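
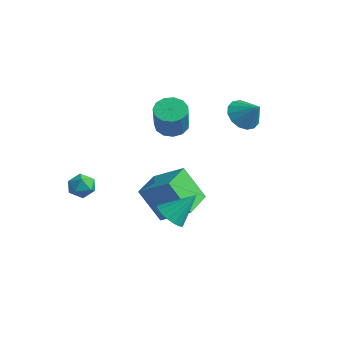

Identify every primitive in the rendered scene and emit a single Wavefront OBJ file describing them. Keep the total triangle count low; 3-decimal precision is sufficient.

v -2.95 -2.844 -2.585
v -2.571 -3.375 -2.181
v -4.029 -3.365 -2.259
v -3.65 -3.896 -1.855
v -3.658 -3.167 -1.617
v -2.99 -2.845 -1.819
v -3.61 -3.895 -2.621
v -2.942 -3.573 -2.823
v -2.979 -4.025 -2.204
v -3.009 -3.575 -1.583
v -3.591 -3.165 -2.857
v -3.621 -2.715 -2.236
v 2.789 -3.112 -1.586
v 3.226 -2.7 -2.159
v 3.391 -2.068 -0.374
v 2.904 -2.519 -2.155
v 2.559 -2.455 -2.038
v 2.26 -2.521 -1.832
v 2.066 -2.705 -1.578
v 2.014 -2.969 -1.325
v 2.116 -3.262 -1.123
v 2.351 -3.524 -1.014
v 2.673 -3.706 -1.018
v 3.018 -3.769 -1.134
v 3.317 -3.703 -1.34
v 3.512 -3.519 -1.595
v 3.563 -3.255 -1.848
v 3.461 -2.963 -2.049
v -1.632 0.816 1.153
v -1.049 0.411 0.703
v -0.345 -0.26 2.218
v -0.928 0.144 2.667
v -0.867 0.836 0.806
v -0.163 0.165 2.321
v -0.928 1.254 1.02
v -0.224 0.583 2.535
v -1.212 1.533 1.275
v -0.509 0.862 2.79
v -1.63 1.584 1.492
v -0.926 0.913 3.007
v -2.048 1.391 1.601
v -1.345 0.72 3.116
v -2.334 1.016 1.567
v -1.631 0.344 3.082
v -2.397 0.576 1.402
v -1.694 -0.095 2.917
v -2.217 0.213 1.158
v -1.514 -0.458 2.673
v -1.851 0.041 0.912
v -1.148 -0.63 2.426
v -1.416 0.115 0.742
v -0.712 -0.556 2.257
v -1.042 -0.411 -4.751
v -1.986 -0.991 -2.954
v -1.803 1.205 -4.629
v -2.746 0.625 -2.832
v 0.446 0.215 -3.768
v -0.497 -0.365 -1.971
v -0.314 1.831 -3.646
v -1.258 1.251 -1.849
v 1.151 2.849 2.203
v 1.585 3.443 1.618
v 2.109 2.991 3.057
v 1.299 3.724 1.893
v 0.973 3.771 2.251
v 0.694 3.57 2.597
v 0.539 3.177 2.837
v 0.547 2.695 2.907
v 0.718 2.255 2.789
v 1.004 1.974 2.514
v 1.33 1.928 2.155
v 1.608 2.128 1.81
v 1.764 2.522 1.57
v 1.756 3.003 1.5
f 1 12 6
f 1 6 2
f 1 2 8
f 1 8 11
f 1 11 12
f 2 6 10
f 6 12 5
f 12 11 3
f 11 8 7
f 8 2 9
f 4 10 5
f 4 5 3
f 4 3 7
f 4 7 9
f 4 9 10
f 5 10 6
f 3 5 12
f 7 3 11
f 9 7 8
f 10 9 2
f 14 13 16
f 14 16 15
f 16 13 17
f 16 17 15
f 17 13 18
f 17 18 15
f 18 13 19
f 18 19 15
f 19 13 20
f 19 20 15
f 20 13 21
f 20 21 15
f 21 13 22
f 21 22 15
f 22 13 23
f 22 23 15
f 23 13 24
f 23 24 15
f 24 13 25
f 24 25 15
f 25 13 26
f 25 26 15
f 26 13 27
f 26 27 15
f 27 13 28
f 27 28 15
f 28 13 14
f 28 14 15
f 30 29 33
f 30 33 31
f 31 33 34
f 31 34 32
f 33 29 35
f 33 35 34
f 34 35 36
f 34 36 32
f 35 29 37
f 35 37 36
f 36 37 38
f 36 38 32
f 37 29 39
f 37 39 38
f 38 39 40
f 38 40 32
f 39 29 41
f 39 41 40
f 40 41 42
f 40 42 32
f 41 29 43
f 41 43 42
f 42 43 44
f 42 44 32
f 43 29 45
f 43 45 44
f 44 45 46
f 44 46 32
f 45 29 47
f 45 47 46
f 46 47 48
f 46 48 32
f 47 29 49
f 47 49 48
f 48 49 50
f 48 50 32
f 49 29 51
f 49 51 50
f 50 51 52
f 50 52 32
f 51 29 30
f 51 30 52
f 52 30 31
f 52 31 32
f 54 56 53
f 57 54 53
f 53 56 55
f 55 57 53
f 54 60 56
f 58 54 57
f 58 60 54
f 56 60 55
f 59 57 55
f 55 60 59
f 59 58 57
f 60 58 59
f 62 61 64
f 62 64 63
f 64 61 65
f 64 65 63
f 65 61 66
f 65 66 63
f 66 61 67
f 66 67 63
f 67 61 68
f 67 68 63
f 68 61 69
f 68 69 63
f 69 61 70
f 69 70 63
f 70 61 71
f 70 71 63
f 71 61 72
f 71 72 63
f 72 61 73
f 72 73 63
f 73 61 74
f 73 74 63
f 74 61 62
f 74 62 63



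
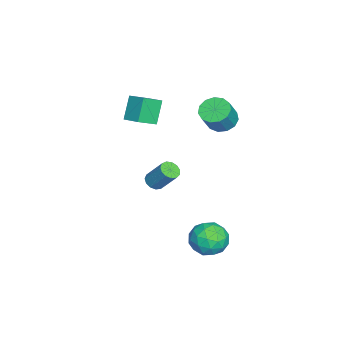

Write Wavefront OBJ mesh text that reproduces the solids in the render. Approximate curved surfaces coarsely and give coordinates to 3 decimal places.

v 2.002 -0.479 -0.607
v 2.628 -0.612 -0.715
v 3.085 0.386 0.698
v 2.458 0.519 0.807
v 2.553 -0.309 -0.906
v 3.01 0.69 0.508
v 2.302 -0.059 -1.001
v 2.759 0.94 0.413
v 1.956 0.057 -0.971
v 2.413 1.056 0.442
v 1.625 0.003 -0.826
v 2.081 1.002 0.588
v 1.413 -0.205 -0.611
v 1.869 0.794 0.803
v 1.388 -0.499 -0.394
v 1.844 0.5 1.019
v 1.558 -0.787 -0.246
v 2.014 0.211 1.168
v 1.868 -0.978 -0.211
v 2.325 0.021 1.202
v 2.222 -1.01 -0.303
v 2.679 -0.011 1.111
v 2.505 -0.874 -0.491
v 2.962 0.125 0.923
v 3.447 4.052 -3.587
v 4.59 3.606 -3.4
v 2.89 2.294 -4.38
v 4.033 1.848 -4.193
v 3.293 2.083 -3.225
v 3.637 3.17 -2.735
v 3.843 2.73 -5.045
v 4.187 3.817 -4.555
v 4.834 2.789 -4.301
v 4.495 2.389 -3.177
v 2.985 3.511 -4.603
v 2.646 3.111 -3.479
v 4.067 3.984 -3.424
v 3.413 1.916 -4.356
v 2.978 2.055 -3.787
v 3.65 1.793 -3.678
v 3.507 3.727 -3.033
v 4.179 3.465 -2.923
v 3.417 2.57 -2.821
v 3.301 2.435 -4.857
v 3.973 2.173 -4.747
v 3.83 4.107 -4.102
v 4.502 3.845 -3.993
v 4.063 3.33 -4.959
v 4.883 3.241 -3.844
v 4.555 2.208 -4.31
v 4.444 2.726 -4.81
v 4.646 3.365 -4.522
v 4.683 3.006 -3.183
v 4.356 1.973 -3.649
v 3.921 2.111 -3.08
v 4.123 2.75 -2.792
v 4.827 2.526 -3.712
v 3.124 3.927 -4.131
v 2.797 2.894 -4.597
v 3.357 3.15 -4.988
v 3.559 3.789 -4.7
v 2.925 3.692 -3.47
v 2.597 2.659 -3.936
v 2.834 2.535 -3.258
v 3.036 3.174 -2.97
v 2.653 3.374 -4.068
v -3.952 -3.113 2.551
v -3.175 -2.095 2.944
v -4.851 -2.161 1.862
v -4.074 -1.143 2.255
v -2.986 -3.277 1.065
v -2.209 -2.259 1.458
v -3.885 -2.325 0.376
v -3.108 -1.307 0.769
v -2.981 2.643 1.749
v -2.172 2.512 1.175
v -1.23 2.187 2.577
v -2.039 2.317 3.151
v -2.184 3.059 1.311
v -1.243 2.733 2.712
v -2.449 3.474 1.585
v -1.508 3.148 2.987
v -2.883 3.625 1.912
v -1.941 3.299 3.313
v -3.348 3.464 2.187
v -2.406 3.138 3.588
v -3.696 3.042 2.323
v -2.754 2.716 3.724
v -3.817 2.494 2.277
v -2.875 2.168 3.678
v -3.673 1.993 2.063
v -2.731 1.667 3.465
v -3.309 1.698 1.75
v -2.367 1.372 3.152
v -2.841 1.704 1.436
v -1.899 1.378 2.838
v -2.417 2.007 1.222
v -1.475 1.681 2.624
f 2 1 5
f 2 5 3
f 3 5 6
f 3 6 4
f 5 1 7
f 5 7 6
f 6 7 8
f 6 8 4
f 7 1 9
f 7 9 8
f 8 9 10
f 8 10 4
f 9 1 11
f 9 11 10
f 10 11 12
f 10 12 4
f 11 1 13
f 11 13 12
f 12 13 14
f 12 14 4
f 13 1 15
f 13 15 14
f 14 15 16
f 14 16 4
f 15 1 17
f 15 17 16
f 16 17 18
f 16 18 4
f 17 1 19
f 17 19 18
f 18 19 20
f 18 20 4
f 19 1 21
f 19 21 20
f 20 21 22
f 20 22 4
f 21 1 23
f 21 23 22
f 22 23 24
f 22 24 4
f 23 1 2
f 23 2 24
f 24 2 3
f 24 3 4
f 25 62 41
f 62 36 65
f 41 65 30
f 62 65 41
f 25 41 37
f 41 30 42
f 37 42 26
f 41 42 37
f 25 37 46
f 37 26 47
f 46 47 32
f 37 47 46
f 25 46 58
f 46 32 61
f 58 61 35
f 46 61 58
f 25 58 62
f 58 35 66
f 62 66 36
f 58 66 62
f 26 42 53
f 42 30 56
f 53 56 34
f 42 56 53
f 30 65 43
f 65 36 64
f 43 64 29
f 65 64 43
f 36 66 63
f 66 35 59
f 63 59 27
f 66 59 63
f 35 61 60
f 61 32 48
f 60 48 31
f 61 48 60
f 32 47 52
f 47 26 49
f 52 49 33
f 47 49 52
f 28 54 40
f 54 34 55
f 40 55 29
f 54 55 40
f 28 40 38
f 40 29 39
f 38 39 27
f 40 39 38
f 28 38 45
f 38 27 44
f 45 44 31
f 38 44 45
f 28 45 50
f 45 31 51
f 50 51 33
f 45 51 50
f 28 50 54
f 50 33 57
f 54 57 34
f 50 57 54
f 29 55 43
f 55 34 56
f 43 56 30
f 55 56 43
f 27 39 63
f 39 29 64
f 63 64 36
f 39 64 63
f 31 44 60
f 44 27 59
f 60 59 35
f 44 59 60
f 33 51 52
f 51 31 48
f 52 48 32
f 51 48 52
f 34 57 53
f 57 33 49
f 53 49 26
f 57 49 53
f 68 70 67
f 71 68 67
f 67 70 69
f 69 71 67
f 68 74 70
f 72 68 71
f 72 74 68
f 70 74 69
f 73 71 69
f 69 74 73
f 73 72 71
f 74 72 73
f 76 75 79
f 76 79 77
f 77 79 80
f 77 80 78
f 79 75 81
f 79 81 80
f 80 81 82
f 80 82 78
f 81 75 83
f 81 83 82
f 82 83 84
f 82 84 78
f 83 75 85
f 83 85 84
f 84 85 86
f 84 86 78
f 85 75 87
f 85 87 86
f 86 87 88
f 86 88 78
f 87 75 89
f 87 89 88
f 88 89 90
f 88 90 78
f 89 75 91
f 89 91 90
f 90 91 92
f 90 92 78
f 91 75 93
f 91 93 92
f 92 93 94
f 92 94 78
f 93 75 95
f 93 95 94
f 94 95 96
f 94 96 78
f 95 75 97
f 95 97 96
f 96 97 98
f 96 98 78
f 97 75 76
f 97 76 98
f 98 76 77
f 98 77 78



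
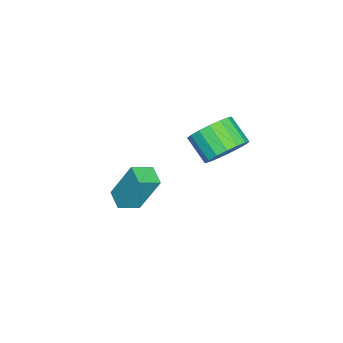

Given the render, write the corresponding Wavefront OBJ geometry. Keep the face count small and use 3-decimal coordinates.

v -0.372 2.549 1.139
v 0.266 2.729 1.819
v -0.309 1.891 2.581
v -0.948 1.711 1.901
v -0.066 3.029 1.899
v -0.641 2.192 2.661
v -0.468 3.22 1.805
v -1.043 2.382 2.567
v -0.848 3.257 1.558
v -1.423 2.419 2.32
v -1.119 3.131 1.215
v -1.694 2.294 1.977
v -1.219 2.872 0.855
v -1.795 2.035 1.617
v -1.125 2.539 0.56
v -1.701 1.702 1.322
v -0.859 2.208 0.397
v -1.434 1.371 1.159
v -0.481 1.956 0.405
v -1.056 1.118 1.167
v -0.078 1.839 0.581
v -0.654 1.001 1.342
v 0.257 1.884 0.884
v -0.318 1.047 1.646
v 0.448 2.082 1.246
v -0.127 1.245 2.008
v 0.452 2.387 1.584
v -0.124 1.55 2.346
v -1.653 -1.562 -3.383
v -1.742 -0.735 -1.697
v -0.957 -1.036 -3.604
v -1.046 -0.209 -1.918
v -1.034 -2.231 -3.022
v -1.123 -1.404 -1.336
v -0.338 -1.705 -3.243
v -0.427 -0.878 -1.557
f 2 1 5
f 2 5 3
f 3 5 6
f 3 6 4
f 5 1 7
f 5 7 6
f 6 7 8
f 6 8 4
f 7 1 9
f 7 9 8
f 8 9 10
f 8 10 4
f 9 1 11
f 9 11 10
f 10 11 12
f 10 12 4
f 11 1 13
f 11 13 12
f 12 13 14
f 12 14 4
f 13 1 15
f 13 15 14
f 14 15 16
f 14 16 4
f 15 1 17
f 15 17 16
f 16 17 18
f 16 18 4
f 17 1 19
f 17 19 18
f 18 19 20
f 18 20 4
f 19 1 21
f 19 21 20
f 20 21 22
f 20 22 4
f 21 1 23
f 21 23 22
f 22 23 24
f 22 24 4
f 23 1 25
f 23 25 24
f 24 25 26
f 24 26 4
f 25 1 27
f 25 27 26
f 26 27 28
f 26 28 4
f 27 1 2
f 27 2 28
f 28 2 3
f 28 3 4
f 30 32 29
f 33 30 29
f 29 32 31
f 31 33 29
f 30 36 32
f 34 30 33
f 34 36 30
f 32 36 31
f 35 33 31
f 31 36 35
f 35 34 33
f 36 34 35



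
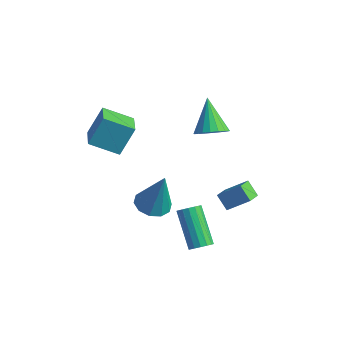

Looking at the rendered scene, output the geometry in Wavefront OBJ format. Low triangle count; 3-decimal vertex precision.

v 0.62 1.443 -3.791
v 1.482 2.035 -2.954
v 0.384 2.248 -4.117
v 1.246 2.84 -3.279
v 1.274 1.38 -4.421
v 2.136 1.972 -3.583
v 1.038 2.185 -4.746
v 1.9 2.777 -3.909
v -1.069 2.923 -1.24
v -0.371 3.054 -0.791
v -2.111 3.757 0.14
v -0.396 3.364 -0.998
v -0.555 3.587 -1.253
v -0.815 3.678 -1.505
v -1.126 3.62 -1.705
v -1.425 3.423 -1.812
v -1.654 3.127 -1.806
v -1.767 2.791 -1.688
v -1.741 2.481 -1.481
v -1.583 2.258 -1.226
v -1.322 2.167 -0.974
v -1.011 2.226 -0.774
v -0.712 2.422 -0.667
v -0.483 2.718 -0.673
v 2.676 -1.875 -3.774
v 3.014 -1.446 -3.653
v 1.662 -0.775 -2.264
v 1.324 -1.205 -2.386
v 2.843 -1.349 -3.866
v 1.492 -0.678 -2.477
v 2.627 -1.393 -4.054
v 1.276 -0.722 -2.666
v 2.424 -1.566 -4.168
v 1.073 -0.896 -2.779
v 2.289 -1.822 -4.176
v 0.938 -1.152 -2.788
v 2.257 -2.093 -4.076
v 0.906 -1.422 -2.688
v 2.338 -2.305 -3.896
v 0.986 -1.634 -2.507
v 2.508 -2.402 -3.683
v 1.157 -1.731 -2.294
v 2.724 -2.358 -3.494
v 1.373 -1.687 -2.106
v 2.927 -2.184 -3.381
v 1.576 -1.514 -1.992
v 3.062 -1.928 -3.372
v 1.711 -1.258 -1.984
v 3.094 -1.658 -3.472
v 1.743 -0.987 -2.084
v -4.384 -1.726 -0.221
v -4.204 -0.913 1.133
v -3.285 -0.86 -0.887
v -3.104 -0.047 0.467
v -3.376 -2.673 0.213
v -3.195 -1.86 1.567
v -2.276 -1.807 -0.453
v -2.096 -0.994 0.901
v 0.611 -2.742 -1.423
v 1.081 -3.447 -1.489
v 1.169 -2.558 0.603
v 1.386 -3.037 -1.61
v 1.395 -2.514 -1.66
v 1.104 -2.078 -1.62
v 0.625 -1.896 -1.504
v 0.141 -2.037 -1.358
v -0.164 -2.447 -1.236
v -0.173 -2.97 -1.186
v 0.117 -3.406 -1.227
v 0.596 -3.588 -1.342
f 2 4 1
f 5 2 1
f 1 4 3
f 3 5 1
f 2 8 4
f 6 2 5
f 6 8 2
f 4 8 3
f 7 5 3
f 3 8 7
f 7 6 5
f 8 6 7
f 10 9 12
f 10 12 11
f 12 9 13
f 12 13 11
f 13 9 14
f 13 14 11
f 14 9 15
f 14 15 11
f 15 9 16
f 15 16 11
f 16 9 17
f 16 17 11
f 17 9 18
f 17 18 11
f 18 9 19
f 18 19 11
f 19 9 20
f 19 20 11
f 20 9 21
f 20 21 11
f 21 9 22
f 21 22 11
f 22 9 23
f 22 23 11
f 23 9 24
f 23 24 11
f 24 9 10
f 24 10 11
f 26 25 29
f 26 29 27
f 27 29 30
f 27 30 28
f 29 25 31
f 29 31 30
f 30 31 32
f 30 32 28
f 31 25 33
f 31 33 32
f 32 33 34
f 32 34 28
f 33 25 35
f 33 35 34
f 34 35 36
f 34 36 28
f 35 25 37
f 35 37 36
f 36 37 38
f 36 38 28
f 37 25 39
f 37 39 38
f 38 39 40
f 38 40 28
f 39 25 41
f 39 41 40
f 40 41 42
f 40 42 28
f 41 25 43
f 41 43 42
f 42 43 44
f 42 44 28
f 43 25 45
f 43 45 44
f 44 45 46
f 44 46 28
f 45 25 47
f 45 47 46
f 46 47 48
f 46 48 28
f 47 25 49
f 47 49 48
f 48 49 50
f 48 50 28
f 49 25 26
f 49 26 50
f 50 26 27
f 50 27 28
f 52 54 51
f 55 52 51
f 51 54 53
f 53 55 51
f 52 58 54
f 56 52 55
f 56 58 52
f 54 58 53
f 57 55 53
f 53 58 57
f 57 56 55
f 58 56 57
f 60 59 62
f 60 62 61
f 62 59 63
f 62 63 61
f 63 59 64
f 63 64 61
f 64 59 65
f 64 65 61
f 65 59 66
f 65 66 61
f 66 59 67
f 66 67 61
f 67 59 68
f 67 68 61
f 68 59 69
f 68 69 61
f 69 59 70
f 69 70 61
f 70 59 60
f 70 60 61



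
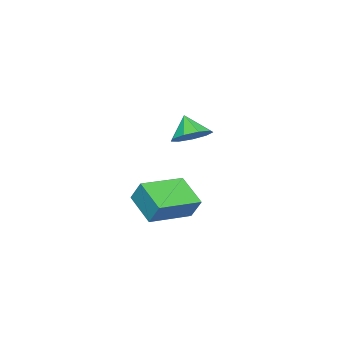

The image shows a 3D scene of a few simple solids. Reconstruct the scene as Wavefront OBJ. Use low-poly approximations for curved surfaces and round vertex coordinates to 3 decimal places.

v 2.622 2.405 1.171
v 3.041 2.945 1.641
v 2.318 1.875 2.049
v 2.508 3.126 1.566
v 2.029 2.969 1.306
v 1.827 2.549 0.982
v 1.997 2.061 0.747
v 2.46 1.734 0.71
v 2.998 1.721 0.889
v 3.361 2.028 1.199
v 3.378 2.511 1.497
v -0.664 -0.5 -3.555
v -0.522 0.058 -2.618
v -0.063 0.742 -4.385
v 0.078 1.3 -3.447
v 1.202 -1.28 -3.373
v 1.343 -0.722 -2.435
v 1.802 -0.038 -4.202
v 1.944 0.52 -3.265
f 2 1 4
f 2 4 3
f 4 1 5
f 4 5 3
f 5 1 6
f 5 6 3
f 6 1 7
f 6 7 3
f 7 1 8
f 7 8 3
f 8 1 9
f 8 9 3
f 9 1 10
f 9 10 3
f 10 1 11
f 10 11 3
f 11 1 2
f 11 2 3
f 13 15 12
f 16 13 12
f 12 15 14
f 14 16 12
f 13 19 15
f 17 13 16
f 17 19 13
f 15 19 14
f 18 16 14
f 14 19 18
f 18 17 16
f 19 17 18



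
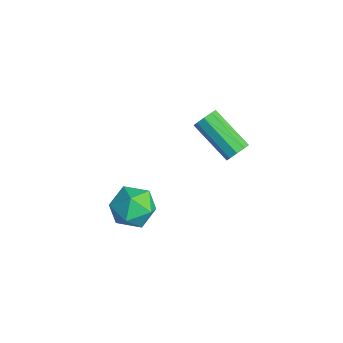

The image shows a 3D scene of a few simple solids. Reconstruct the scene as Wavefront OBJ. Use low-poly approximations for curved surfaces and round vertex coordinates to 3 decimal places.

v 0.781 1.853 -3.931
v 1.045 2.02 -3.419
v -0.678 1.294 -2.296
v -0.941 1.127 -2.809
v 0.818 2.329 -3.567
v -0.904 1.602 -2.445
v 0.574 2.414 -3.886
v -1.148 1.688 -2.763
v 0.427 2.238 -4.226
v -1.295 1.511 -3.103
v 0.446 1.881 -4.428
v -1.276 1.155 -3.306
v 0.621 1.511 -4.398
v -1.101 0.785 -3.275
v 0.872 1.302 -4.149
v -0.85 0.575 -3.027
v 1.08 1.35 -3.799
v -0.642 0.624 -2.676
v 1.148 1.634 -3.51
v -0.574 0.907 -2.388
v 1.452 -2.892 -3.947
v 2.147 -2.734 -3.146
v 2.353 -4.286 -4.454
v 3.048 -4.128 -3.653
v 2.045 -4.441 -3.439
v 1.488 -3.58 -3.126
v 3.012 -3.44 -4.474
v 2.455 -2.579 -4.161
v 3.111 -3.073 -3.472
v 2.513 -3.692 -2.832
v 1.987 -3.328 -4.768
v 1.389 -3.947 -4.128
f 2 1 5
f 2 5 3
f 3 5 6
f 3 6 4
f 5 1 7
f 5 7 6
f 6 7 8
f 6 8 4
f 7 1 9
f 7 9 8
f 8 9 10
f 8 10 4
f 9 1 11
f 9 11 10
f 10 11 12
f 10 12 4
f 11 1 13
f 11 13 12
f 12 13 14
f 12 14 4
f 13 1 15
f 13 15 14
f 14 15 16
f 14 16 4
f 15 1 17
f 15 17 16
f 16 17 18
f 16 18 4
f 17 1 19
f 17 19 18
f 18 19 20
f 18 20 4
f 19 1 2
f 19 2 20
f 20 2 3
f 20 3 4
f 21 32 26
f 21 26 22
f 21 22 28
f 21 28 31
f 21 31 32
f 22 26 30
f 26 32 25
f 32 31 23
f 31 28 27
f 28 22 29
f 24 30 25
f 24 25 23
f 24 23 27
f 24 27 29
f 24 29 30
f 25 30 26
f 23 25 32
f 27 23 31
f 29 27 28
f 30 29 22



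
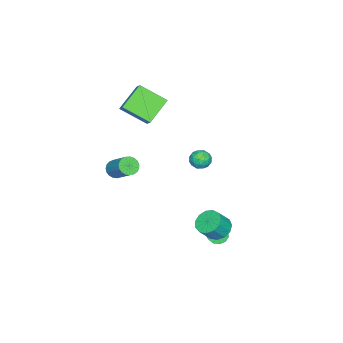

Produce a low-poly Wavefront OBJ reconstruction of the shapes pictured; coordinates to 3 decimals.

v 2.557 -2.953 0.975
v 3.184 -3.098 0.756
v 3.871 -1.851 1.907
v 3.243 -1.707 2.125
v 3.106 -2.891 0.579
v 3.793 -1.645 1.73
v 2.933 -2.696 0.471
v 3.62 -1.449 1.621
v 2.695 -2.545 0.449
v 3.382 -1.298 1.6
v 2.433 -2.464 0.519
v 3.12 -1.218 1.669
v 2.192 -2.468 0.667
v 2.879 -1.222 1.817
v 2.015 -2.556 0.868
v 2.702 -1.31 2.019
v 1.931 -2.713 1.088
v 2.618 -1.467 2.239
v 1.955 -2.911 1.289
v 2.642 -1.665 2.439
v 2.083 -3.117 1.435
v 2.77 -1.87 2.585
v 2.293 -3.294 1.501
v 2.98 -2.047 2.651
v 2.549 -3.412 1.477
v 3.236 -2.165 2.627
v 2.806 -3.451 1.365
v 3.493 -2.204 2.516
v 3.02 -3.404 1.187
v 3.707 -2.157 2.337
v 3.153 -3.279 0.971
v 3.84 -2.032 2.122
v 3.085 4.113 -1.69
v 3.736 3.886 -2.252
v 4.447 3.499 -1.273
v 3.795 3.727 -0.71
v 3.82 4.363 -2.124
v 4.53 3.977 -1.145
v 3.67 4.762 -1.859
v 4.381 4.375 -0.88
v 3.335 4.954 -1.539
v 4.046 4.568 -0.56
v 2.92 4.879 -1.268
v 3.631 4.493 -0.289
v 2.557 4.562 -1.13
v 3.268 4.175 -0.151
v 2.362 4.101 -1.17
v 3.073 3.715 -0.191
v 2.396 3.645 -1.375
v 3.107 3.258 -0.396
v 2.649 3.337 -1.68
v 3.36 2.951 -0.701
v 3.04 3.276 -1.988
v 3.751 2.889 -1.009
v 3.445 3.48 -2.201
v 4.156 3.094 -1.222
v 1.042 2.412 2.414
v 1.248 2.752 3.021
v 1.832 1.568 2.619
v 2.038 1.908 3.226
v 1.384 1.598 3.188
v 0.895 2.119 3.062
v 2.185 2.201 2.578
v 1.696 2.722 2.452
v 1.954 2.622 3.123
v 1.459 2.249 3.499
v 1.621 2.071 2.141
v 1.126 1.698 2.517
v 1.075 2.656 2.7
v 2.005 1.664 2.94
v 1.62 1.482 2.918
v 1.741 1.682 3.275
v 0.868 2.284 2.723
v 0.989 2.484 3.08
v 1.069 1.805 3.178
v 2.091 1.836 2.56
v 2.212 2.036 2.917
v 1.339 2.638 2.365
v 1.46 2.838 2.722
v 2.011 2.515 2.462
v 1.611 2.779 3.116
v 2.076 2.283 3.236
v 2.163 2.455 2.856
v 1.875 2.762 2.782
v 1.32 2.56 3.338
v 1.785 2.064 3.458
v 1.4 1.882 3.436
v 1.113 2.188 3.361
v 1.736 2.483 3.397
v 1.295 2.256 2.182
v 1.76 1.76 2.302
v 1.967 2.132 2.279
v 1.68 2.438 2.204
v 1.004 2.037 2.404
v 1.469 1.541 2.524
v 1.205 1.558 2.858
v 0.917 1.865 2.784
v 1.344 1.837 2.243
v 2.06 3.461 -3.01
v 2.433 3.305 -3.506
v 3.233 3.823 -3.066
v 2.86 3.979 -2.57
v 2.256 3.649 -3.589
v 3.057 4.167 -3.149
v 2.004 3.921 -3.451
v 2.805 4.439 -3.011
v 1.774 4.018 -3.144
v 2.574 4.535 -2.705
v 1.652 3.901 -2.786
v 2.453 4.419 -2.347
v 1.687 3.617 -2.514
v 2.487 4.135 -2.074
v 1.863 3.273 -2.431
v 2.664 3.791 -1.991
v 2.115 3.001 -2.569
v 2.916 3.519 -2.129
v 2.346 2.905 -2.875
v 3.146 3.422 -2.436
v 2.467 3.021 -3.233
v 3.268 3.539 -2.794
v -2.24 -5.218 2.771
v -3.916 -4.862 3.896
v -2.619 -3.479 1.657
v -4.294 -3.123 2.782
v -1.726 -4.717 3.378
v -3.401 -4.361 4.503
v -2.104 -2.978 2.264
v -3.78 -2.622 3.389
f 2 1 5
f 2 5 3
f 3 5 6
f 3 6 4
f 5 1 7
f 5 7 6
f 6 7 8
f 6 8 4
f 7 1 9
f 7 9 8
f 8 9 10
f 8 10 4
f 9 1 11
f 9 11 10
f 10 11 12
f 10 12 4
f 11 1 13
f 11 13 12
f 12 13 14
f 12 14 4
f 13 1 15
f 13 15 14
f 14 15 16
f 14 16 4
f 15 1 17
f 15 17 16
f 16 17 18
f 16 18 4
f 17 1 19
f 17 19 18
f 18 19 20
f 18 20 4
f 19 1 21
f 19 21 20
f 20 21 22
f 20 22 4
f 21 1 23
f 21 23 22
f 22 23 24
f 22 24 4
f 23 1 25
f 23 25 24
f 24 25 26
f 24 26 4
f 25 1 27
f 25 27 26
f 26 27 28
f 26 28 4
f 27 1 29
f 27 29 28
f 28 29 30
f 28 30 4
f 29 1 31
f 29 31 30
f 30 31 32
f 30 32 4
f 31 1 2
f 31 2 32
f 32 2 3
f 32 3 4
f 34 33 37
f 34 37 35
f 35 37 38
f 35 38 36
f 37 33 39
f 37 39 38
f 38 39 40
f 38 40 36
f 39 33 41
f 39 41 40
f 40 41 42
f 40 42 36
f 41 33 43
f 41 43 42
f 42 43 44
f 42 44 36
f 43 33 45
f 43 45 44
f 44 45 46
f 44 46 36
f 45 33 47
f 45 47 46
f 46 47 48
f 46 48 36
f 47 33 49
f 47 49 48
f 48 49 50
f 48 50 36
f 49 33 51
f 49 51 50
f 50 51 52
f 50 52 36
f 51 33 53
f 51 53 52
f 52 53 54
f 52 54 36
f 53 33 55
f 53 55 54
f 54 55 56
f 54 56 36
f 55 33 34
f 55 34 56
f 56 34 35
f 56 35 36
f 57 94 73
f 94 68 97
f 73 97 62
f 94 97 73
f 57 73 69
f 73 62 74
f 69 74 58
f 73 74 69
f 57 69 78
f 69 58 79
f 78 79 64
f 69 79 78
f 57 78 90
f 78 64 93
f 90 93 67
f 78 93 90
f 57 90 94
f 90 67 98
f 94 98 68
f 90 98 94
f 58 74 85
f 74 62 88
f 85 88 66
f 74 88 85
f 62 97 75
f 97 68 96
f 75 96 61
f 97 96 75
f 68 98 95
f 98 67 91
f 95 91 59
f 98 91 95
f 67 93 92
f 93 64 80
f 92 80 63
f 93 80 92
f 64 79 84
f 79 58 81
f 84 81 65
f 79 81 84
f 60 86 72
f 86 66 87
f 72 87 61
f 86 87 72
f 60 72 70
f 72 61 71
f 70 71 59
f 72 71 70
f 60 70 77
f 70 59 76
f 77 76 63
f 70 76 77
f 60 77 82
f 77 63 83
f 82 83 65
f 77 83 82
f 60 82 86
f 82 65 89
f 86 89 66
f 82 89 86
f 61 87 75
f 87 66 88
f 75 88 62
f 87 88 75
f 59 71 95
f 71 61 96
f 95 96 68
f 71 96 95
f 63 76 92
f 76 59 91
f 92 91 67
f 76 91 92
f 65 83 84
f 83 63 80
f 84 80 64
f 83 80 84
f 66 89 85
f 89 65 81
f 85 81 58
f 89 81 85
f 100 99 103
f 100 103 101
f 101 103 104
f 101 104 102
f 103 99 105
f 103 105 104
f 104 105 106
f 104 106 102
f 105 99 107
f 105 107 106
f 106 107 108
f 106 108 102
f 107 99 109
f 107 109 108
f 108 109 110
f 108 110 102
f 109 99 111
f 109 111 110
f 110 111 112
f 110 112 102
f 111 99 113
f 111 113 112
f 112 113 114
f 112 114 102
f 113 99 115
f 113 115 114
f 114 115 116
f 114 116 102
f 115 99 117
f 115 117 116
f 116 117 118
f 116 118 102
f 117 99 119
f 117 119 118
f 118 119 120
f 118 120 102
f 119 99 100
f 119 100 120
f 120 100 101
f 120 101 102
f 122 124 121
f 125 122 121
f 121 124 123
f 123 125 121
f 122 128 124
f 126 122 125
f 126 128 122
f 124 128 123
f 127 125 123
f 123 128 127
f 127 126 125
f 128 126 127



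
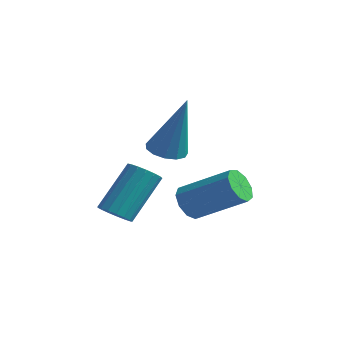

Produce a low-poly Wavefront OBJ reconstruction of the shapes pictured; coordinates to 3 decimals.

v -3.419 -1.99 -2.074
v -3.217 -1.719 -2.558
v -1.859 -1.18 -1.69
v -2.061 -1.45 -1.206
v -3.452 -1.468 -2.347
v -2.093 -0.928 -1.479
v -3.671 -1.46 -2.008
v -2.313 -0.921 -1.14
v -3.773 -1.701 -1.7
v -2.414 -1.161 -0.832
v -3.709 -2.076 -1.567
v -2.35 -1.537 -0.699
v -3.509 -2.411 -1.671
v -2.151 -1.872 -0.803
v -3.268 -2.549 -1.964
v -1.909 -2.01 -1.096
v -3.097 -2.425 -2.308
v -1.739 -1.886 -1.44
v -3.077 -2.098 -2.542
v -1.719 -1.558 -1.674
v -3.838 -4.445 -1.8
v -3.416 -4.23 -2.015
v -3.3 -3.18 -0.734
v -3.722 -3.395 -0.52
v -3.604 -4.096 -2.107
v -3.488 -3.046 -0.827
v -3.846 -4.043 -2.129
v -3.73 -2.993 -0.849
v -4.086 -4.081 -2.076
v -3.971 -3.031 -0.796
v -4.269 -4.203 -1.96
v -4.154 -3.153 -0.679
v -4.354 -4.38 -1.807
v -4.238 -3.33 -0.526
v -4.32 -4.572 -1.652
v -4.204 -3.522 -0.372
v -4.176 -4.735 -1.532
v -4.06 -3.685 -0.251
v -3.954 -4.832 -1.473
v -3.838 -3.782 -0.192
v -3.706 -4.84 -1.489
v -3.59 -3.79 -0.208
v -3.488 -4.757 -1.576
v -3.372 -3.707 -0.295
v -3.35 -4.603 -1.715
v -3.234 -3.553 -0.434
v -3.324 -4.413 -1.873
v -3.208 -3.363 -0.592
v -3.885 -2.346 -0.099
v -3.493 -1.931 -0.25
v -3.255 -2.234 1.839
v -3.773 -1.771 -0.168
v -4.088 -1.793 -0.064
v -4.338 -1.99 0.028
v -4.445 -2.301 0.081
v -4.374 -2.626 0.076
v -4.147 -2.861 0.016
v -3.837 -2.934 -0.08
v -3.543 -2.819 -0.183
v -3.356 -2.554 -0.258
v -3.338 -2.223 -0.283
f 2 1 5
f 2 5 3
f 3 5 6
f 3 6 4
f 5 1 7
f 5 7 6
f 6 7 8
f 6 8 4
f 7 1 9
f 7 9 8
f 8 9 10
f 8 10 4
f 9 1 11
f 9 11 10
f 10 11 12
f 10 12 4
f 11 1 13
f 11 13 12
f 12 13 14
f 12 14 4
f 13 1 15
f 13 15 14
f 14 15 16
f 14 16 4
f 15 1 17
f 15 17 16
f 16 17 18
f 16 18 4
f 17 1 19
f 17 19 18
f 18 19 20
f 18 20 4
f 19 1 2
f 19 2 20
f 20 2 3
f 20 3 4
f 22 21 25
f 22 25 23
f 23 25 26
f 23 26 24
f 25 21 27
f 25 27 26
f 26 27 28
f 26 28 24
f 27 21 29
f 27 29 28
f 28 29 30
f 28 30 24
f 29 21 31
f 29 31 30
f 30 31 32
f 30 32 24
f 31 21 33
f 31 33 32
f 32 33 34
f 32 34 24
f 33 21 35
f 33 35 34
f 34 35 36
f 34 36 24
f 35 21 37
f 35 37 36
f 36 37 38
f 36 38 24
f 37 21 39
f 37 39 38
f 38 39 40
f 38 40 24
f 39 21 41
f 39 41 40
f 40 41 42
f 40 42 24
f 41 21 43
f 41 43 42
f 42 43 44
f 42 44 24
f 43 21 45
f 43 45 44
f 44 45 46
f 44 46 24
f 45 21 47
f 45 47 46
f 46 47 48
f 46 48 24
f 47 21 22
f 47 22 48
f 48 22 23
f 48 23 24
f 50 49 52
f 50 52 51
f 52 49 53
f 52 53 51
f 53 49 54
f 53 54 51
f 54 49 55
f 54 55 51
f 55 49 56
f 55 56 51
f 56 49 57
f 56 57 51
f 57 49 58
f 57 58 51
f 58 49 59
f 58 59 51
f 59 49 60
f 59 60 51
f 60 49 61
f 60 61 51
f 61 49 50
f 61 50 51



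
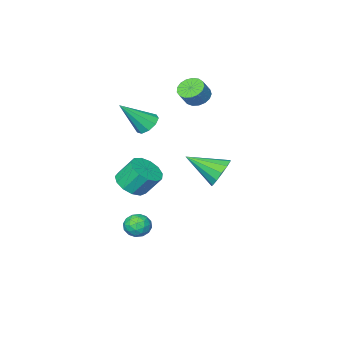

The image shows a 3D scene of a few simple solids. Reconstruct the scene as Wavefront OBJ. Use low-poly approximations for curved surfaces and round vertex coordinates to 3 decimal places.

v 0.632 -2.015 2.273
v 1.164 -2.234 1.717
v 2.028 -2.625 3.847
v 1.24 -1.709 1.853
v 1.031 -1.328 2.185
v 0.636 -1.268 2.559
v 0.239 -1.558 2.799
v 0.026 -2.062 2.793
v 0.096 -2.544 2.544
v 0.417 -2.779 2.168
v 0.839 -2.656 1.841
v 3.109 0.937 -3.904
v 3.543 0.469 -3.407
v 2.237 -0.029 -4.053
v 2.671 -0.497 -3.556
v 2.281 0.149 -3.264
v 2.82 0.746 -3.172
v 2.96 -0.306 -4.288
v 3.499 0.291 -4.196
v 3.451 -0.3 -3.644
v 3.032 -0.018 -3.012
v 2.748 0.458 -4.448
v 2.329 0.74 -3.816
v 3.403 0.788 -3.643
v 2.377 -0.348 -3.817
v 2.148 0.032 -3.646
v 2.403 -0.243 -3.354
v 2.977 0.951 -3.505
v 3.233 0.676 -3.213
v 2.491 0.488 -3.128
v 2.547 -0.236 -4.247
v 2.803 -0.511 -3.955
v 3.377 0.683 -4.106
v 3.632 0.408 -3.814
v 3.289 -0.048 -4.332
v 3.604 0.061 -3.49
v 3.091 -0.507 -3.577
v 3.261 -0.395 -4.007
v 3.578 -0.044 -3.953
v 3.357 0.226 -3.118
v 2.845 -0.342 -3.205
v 2.615 0.038 -3.034
v 2.932 0.389 -2.98
v 3.303 -0.226 -3.257
v 2.935 0.782 -4.255
v 2.423 0.214 -4.342
v 2.848 0.051 -4.48
v 3.165 0.402 -4.426
v 2.689 0.947 -3.883
v 2.176 0.379 -3.97
v 2.202 0.484 -3.507
v 2.519 0.835 -3.453
v 2.477 0.666 -4.203
v -3.415 -2.995 2.88
v -2.834 -2.704 2.397
v -2.203 -2.534 3.257
v -2.785 -2.825 3.74
v -3.043 -2.391 2.488
v -2.413 -2.221 3.349
v -3.338 -2.216 2.67
v -2.708 -2.047 3.53
v -3.65 -2.22 2.899
v -3.02 -2.05 3.76
v -3.909 -2.401 3.124
v -3.279 -2.232 3.985
v -4.054 -2.718 3.293
v -3.424 -2.549 4.154
v -4.053 -3.099 3.368
v -3.423 -2.929 4.228
v -3.906 -3.456 3.33
v -3.276 -3.286 4.191
v -3.646 -3.707 3.189
v -3.016 -3.537 4.05
v -3.334 -3.795 2.978
v -2.703 -3.625 3.838
v -3.04 -3.699 2.744
v -2.409 -3.53 3.604
v -2.832 -3.443 2.541
v -2.201 -3.273 3.401
v -2.757 -3.083 2.415
v -2.127 -2.914 3.276
v 3.88 1.101 0.153
v 4.391 1.92 -0.07
v 3.85 2.577 1.104
v 3.34 1.759 1.327
v 3.897 1.968 -0.325
v 3.356 2.626 0.849
v 3.398 1.742 -0.428
v 2.857 2.399 0.746
v 3.052 1.312 -0.346
v 2.511 1.969 0.827
v 2.969 0.815 -0.107
v 2.428 1.472 1.067
v 3.175 0.409 0.216
v 2.635 1.066 1.39
v 3.606 0.223 0.518
v 3.065 0.88 1.692
v 4.123 0.316 0.705
v 3.582 0.973 1.878
v 4.564 0.658 0.716
v 4.023 1.315 1.89
v 4.787 1.141 0.549
v 4.246 1.798 1.723
v 4.723 1.611 0.256
v 4.182 2.268 1.43
v -0.126 3.451 0.684
v 0.44 3.388 -0.114
v 1.086 2.009 1.656
v 0.659 3.785 0.201
v 0.628 4.076 0.67
v 0.359 4.168 1.143
v -0.065 4.033 1.47
v -0.508 3.712 1.547
v -0.83 3.309 1.351
v -0.928 2.951 0.942
v -0.772 2.751 0.452
v -0.411 2.774 0.035
v 0.041 3.011 -0.176
f 2 1 4
f 2 4 3
f 4 1 5
f 4 5 3
f 5 1 6
f 5 6 3
f 6 1 7
f 6 7 3
f 7 1 8
f 7 8 3
f 8 1 9
f 8 9 3
f 9 1 10
f 9 10 3
f 10 1 11
f 10 11 3
f 11 1 2
f 11 2 3
f 12 49 28
f 49 23 52
f 28 52 17
f 49 52 28
f 12 28 24
f 28 17 29
f 24 29 13
f 28 29 24
f 12 24 33
f 24 13 34
f 33 34 19
f 24 34 33
f 12 33 45
f 33 19 48
f 45 48 22
f 33 48 45
f 12 45 49
f 45 22 53
f 49 53 23
f 45 53 49
f 13 29 40
f 29 17 43
f 40 43 21
f 29 43 40
f 17 52 30
f 52 23 51
f 30 51 16
f 52 51 30
f 23 53 50
f 53 22 46
f 50 46 14
f 53 46 50
f 22 48 47
f 48 19 35
f 47 35 18
f 48 35 47
f 19 34 39
f 34 13 36
f 39 36 20
f 34 36 39
f 15 41 27
f 41 21 42
f 27 42 16
f 41 42 27
f 15 27 25
f 27 16 26
f 25 26 14
f 27 26 25
f 15 25 32
f 25 14 31
f 32 31 18
f 25 31 32
f 15 32 37
f 32 18 38
f 37 38 20
f 32 38 37
f 15 37 41
f 37 20 44
f 41 44 21
f 37 44 41
f 16 42 30
f 42 21 43
f 30 43 17
f 42 43 30
f 14 26 50
f 26 16 51
f 50 51 23
f 26 51 50
f 18 31 47
f 31 14 46
f 47 46 22
f 31 46 47
f 20 38 39
f 38 18 35
f 39 35 19
f 38 35 39
f 21 44 40
f 44 20 36
f 40 36 13
f 44 36 40
f 55 54 58
f 55 58 56
f 56 58 59
f 56 59 57
f 58 54 60
f 58 60 59
f 59 60 61
f 59 61 57
f 60 54 62
f 60 62 61
f 61 62 63
f 61 63 57
f 62 54 64
f 62 64 63
f 63 64 65
f 63 65 57
f 64 54 66
f 64 66 65
f 65 66 67
f 65 67 57
f 66 54 68
f 66 68 67
f 67 68 69
f 67 69 57
f 68 54 70
f 68 70 69
f 69 70 71
f 69 71 57
f 70 54 72
f 70 72 71
f 71 72 73
f 71 73 57
f 72 54 74
f 72 74 73
f 73 74 75
f 73 75 57
f 74 54 76
f 74 76 75
f 75 76 77
f 75 77 57
f 76 54 78
f 76 78 77
f 77 78 79
f 77 79 57
f 78 54 80
f 78 80 79
f 79 80 81
f 79 81 57
f 80 54 55
f 80 55 81
f 81 55 56
f 81 56 57
f 83 82 86
f 83 86 84
f 84 86 87
f 84 87 85
f 86 82 88
f 86 88 87
f 87 88 89
f 87 89 85
f 88 82 90
f 88 90 89
f 89 90 91
f 89 91 85
f 90 82 92
f 90 92 91
f 91 92 93
f 91 93 85
f 92 82 94
f 92 94 93
f 93 94 95
f 93 95 85
f 94 82 96
f 94 96 95
f 95 96 97
f 95 97 85
f 96 82 98
f 96 98 97
f 97 98 99
f 97 99 85
f 98 82 100
f 98 100 99
f 99 100 101
f 99 101 85
f 100 82 102
f 100 102 101
f 101 102 103
f 101 103 85
f 102 82 104
f 102 104 103
f 103 104 105
f 103 105 85
f 104 82 83
f 104 83 105
f 105 83 84
f 105 84 85
f 107 106 109
f 107 109 108
f 109 106 110
f 109 110 108
f 110 106 111
f 110 111 108
f 111 106 112
f 111 112 108
f 112 106 113
f 112 113 108
f 113 106 114
f 113 114 108
f 114 106 115
f 114 115 108
f 115 106 116
f 115 116 108
f 116 106 117
f 116 117 108
f 117 106 118
f 117 118 108
f 118 106 107
f 118 107 108



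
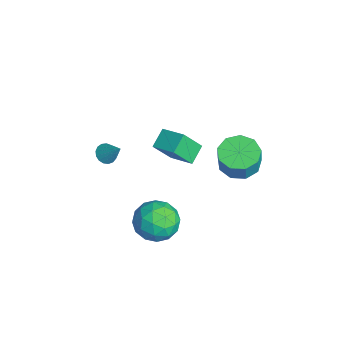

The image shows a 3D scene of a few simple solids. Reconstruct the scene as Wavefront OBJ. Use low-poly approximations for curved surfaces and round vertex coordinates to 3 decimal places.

v -3.542 -0.895 -1.12
v -4.3 -0.2 -0.52
v -3.737 0.108 -2.529
v -4.495 0.803 -1.929
v -2.405 -0.043 -0.671
v -3.163 0.652 -0.071
v -2.6 0.96 -2.08
v -3.358 1.655 -1.48
v 1.146 2.407 1.641
v 1.951 1.76 1.326
v 2.32 1.626 2.544
v 1.514 2.273 2.859
v 2.18 2.462 1.334
v 2.548 2.328 2.552
v 1.925 3.139 1.486
v 2.293 3.005 2.704
v 1.305 3.473 1.71
v 1.674 3.339 2.928
v 0.611 3.308 1.902
v 0.98 3.174 3.12
v 0.167 2.722 1.972
v 0.536 2.588 3.19
v 0.181 1.988 1.887
v 0.55 1.854 3.105
v 0.646 1.451 1.687
v 1.015 1.316 2.905
v 1.345 1.36 1.465
v 1.714 1.226 2.683
v -1.132 -3.736 1.444
v -0.649 -3.726 1.088
v -0.368 -3.164 2.496
v -0.775 -3.472 1.041
v -0.982 -3.278 1.086
v -1.224 -3.19 1.214
v -1.445 -3.227 1.394
v -1.594 -3.38 1.586
v -1.637 -3.615 1.745
v -1.564 -3.878 1.836
v -1.393 -4.108 1.836
v -1.161 -4.253 1.747
v -0.923 -4.28 1.589
v -0.733 -4.182 1.397
v -0.634 -3.982 1.217
v 2.321 -1.311 -1.354
v 2.975 -0.966 -0.371
v 2.345 -3.194 -0.709
v 2.999 -2.849 0.274
v 1.824 -2.5 0.163
v 1.81 -1.336 -0.235
v 3.51 -2.824 -0.845
v 3.496 -1.66 -1.243
v 3.71 -1.901 -0.056
v 2.668 -1.701 0.567
v 2.652 -2.459 -1.647
v 1.61 -2.259 -1.024
v 2.646 -0.973 -0.919
v 2.674 -3.187 -0.161
v 1.984 -2.982 -0.226
v 2.368 -2.779 0.352
v 1.961 -1.191 -0.839
v 2.346 -0.988 -0.261
v 1.669 -1.89 0.052
v 2.974 -3.172 -0.819
v 3.359 -2.969 -0.241
v 2.952 -1.381 -1.432
v 3.336 -1.178 -0.854
v 3.651 -2.27 -1.132
v 3.463 -1.32 -0.156
v 3.476 -2.427 0.223
v 3.777 -2.412 -0.435
v 3.768 -1.728 -0.669
v 2.85 -1.202 0.21
v 2.864 -2.309 0.589
v 2.174 -2.104 0.524
v 2.165 -1.42 0.29
v 3.282 -1.752 0.395
v 2.456 -1.851 -1.669
v 2.47 -2.958 -1.29
v 3.155 -2.74 -1.37
v 3.146 -2.056 -1.604
v 1.844 -1.733 -1.303
v 1.857 -2.84 -0.924
v 1.552 -2.432 -0.411
v 1.543 -1.748 -0.645
v 2.038 -2.408 -1.475
f 2 4 1
f 5 2 1
f 1 4 3
f 3 5 1
f 2 8 4
f 6 2 5
f 6 8 2
f 4 8 3
f 7 5 3
f 3 8 7
f 7 6 5
f 8 6 7
f 10 9 13
f 10 13 11
f 11 13 14
f 11 14 12
f 13 9 15
f 13 15 14
f 14 15 16
f 14 16 12
f 15 9 17
f 15 17 16
f 16 17 18
f 16 18 12
f 17 9 19
f 17 19 18
f 18 19 20
f 18 20 12
f 19 9 21
f 19 21 20
f 20 21 22
f 20 22 12
f 21 9 23
f 21 23 22
f 22 23 24
f 22 24 12
f 23 9 25
f 23 25 24
f 24 25 26
f 24 26 12
f 25 9 27
f 25 27 26
f 26 27 28
f 26 28 12
f 27 9 10
f 27 10 28
f 28 10 11
f 28 11 12
f 30 29 32
f 30 32 31
f 32 29 33
f 32 33 31
f 33 29 34
f 33 34 31
f 34 29 35
f 34 35 31
f 35 29 36
f 35 36 31
f 36 29 37
f 36 37 31
f 37 29 38
f 37 38 31
f 38 29 39
f 38 39 31
f 39 29 40
f 39 40 31
f 40 29 41
f 40 41 31
f 41 29 42
f 41 42 31
f 42 29 43
f 42 43 31
f 43 29 30
f 43 30 31
f 44 81 60
f 81 55 84
f 60 84 49
f 81 84 60
f 44 60 56
f 60 49 61
f 56 61 45
f 60 61 56
f 44 56 65
f 56 45 66
f 65 66 51
f 56 66 65
f 44 65 77
f 65 51 80
f 77 80 54
f 65 80 77
f 44 77 81
f 77 54 85
f 81 85 55
f 77 85 81
f 45 61 72
f 61 49 75
f 72 75 53
f 61 75 72
f 49 84 62
f 84 55 83
f 62 83 48
f 84 83 62
f 55 85 82
f 85 54 78
f 82 78 46
f 85 78 82
f 54 80 79
f 80 51 67
f 79 67 50
f 80 67 79
f 51 66 71
f 66 45 68
f 71 68 52
f 66 68 71
f 47 73 59
f 73 53 74
f 59 74 48
f 73 74 59
f 47 59 57
f 59 48 58
f 57 58 46
f 59 58 57
f 47 57 64
f 57 46 63
f 64 63 50
f 57 63 64
f 47 64 69
f 64 50 70
f 69 70 52
f 64 70 69
f 47 69 73
f 69 52 76
f 73 76 53
f 69 76 73
f 48 74 62
f 74 53 75
f 62 75 49
f 74 75 62
f 46 58 82
f 58 48 83
f 82 83 55
f 58 83 82
f 50 63 79
f 63 46 78
f 79 78 54
f 63 78 79
f 52 70 71
f 70 50 67
f 71 67 51
f 70 67 71
f 53 76 72
f 76 52 68
f 72 68 45
f 76 68 72



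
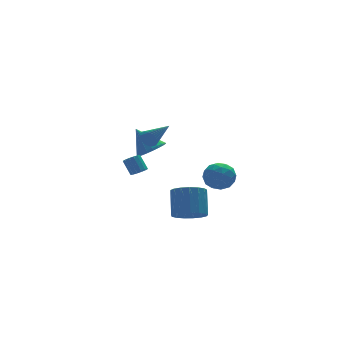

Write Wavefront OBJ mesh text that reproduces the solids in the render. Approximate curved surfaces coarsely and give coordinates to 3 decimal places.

v 0.926 -1.921 0.329
v 1.85 -1.592 0.52
v 1.39 -3.428 0.68
v 2.314 -3.099 0.871
v 1.562 -2.858 1.482
v 1.275 -1.926 1.265
v 1.965 -3.094 -0.065
v 1.678 -2.162 -0.282
v 2.492 -2.317 0.276
v 2.243 -2.171 1.232
v 0.997 -2.849 -0.032
v 0.748 -2.703 0.924
v 1.347 -1.624 0.394
v 1.893 -3.396 0.806
v 1.451 -3.254 1.166
v 1.994 -3.061 1.278
v 1.009 -1.82 0.832
v 1.552 -1.627 0.944
v 1.383 -2.371 1.509
v 1.688 -3.393 0.256
v 2.231 -3.2 0.368
v 1.246 -1.959 -0.078
v 1.789 -1.766 0.034
v 1.857 -2.649 -0.309
v 2.268 -1.857 0.363
v 2.54 -2.743 0.569
v 2.335 -2.74 0.019
v 2.167 -2.192 -0.109
v 2.121 -1.771 0.925
v 2.394 -2.657 1.131
v 1.952 -2.515 1.49
v 1.783 -1.968 1.363
v 2.499 -2.197 0.781
v 0.846 -2.363 0.069
v 1.119 -3.249 0.275
v 1.457 -3.052 -0.163
v 1.288 -2.505 -0.29
v 0.7 -2.277 0.631
v 0.972 -3.163 0.837
v 1.073 -2.828 1.309
v 0.905 -2.28 1.181
v 0.741 -2.823 0.419
v -0.998 -4.287 -1.087
v -0.387 -4.997 -0.738
v 0.029 -3.963 0.637
v -0.582 -3.253 0.287
v -0.106 -4.734 -1.021
v 0.311 -3.699 0.353
v -0.029 -4.368 -1.32
v 0.387 -3.333 0.054
v -0.174 -3.983 -1.566
v 0.242 -2.949 -0.191
v -0.508 -3.669 -1.701
v -0.092 -2.634 -0.327
v -0.955 -3.496 -1.696
v -0.538 -2.461 -0.322
v -1.411 -3.504 -1.552
v -0.995 -2.469 -0.178
v -1.773 -3.692 -1.301
v -1.356 -2.657 0.073
v -1.957 -4.016 -1.001
v -1.54 -2.981 0.373
v -1.921 -4.403 -0.721
v -1.505 -3.368 0.654
v -1.675 -4.763 -0.524
v -1.258 -3.728 0.85
v -1.273 -5.014 -0.457
v -0.856 -3.979 0.917
v -0.808 -5.099 -0.534
v -0.392 -4.064 0.84
v -0.012 3.163 0.523
v 0.74 3.759 0.326
v -0.528 4.257 1.857
v 0.447 3.912 0.087
v 0.074 3.934 -0.076
v -0.314 3.824 -0.135
v -0.649 3.599 -0.081
v -0.875 3.299 0.078
v -0.951 2.975 0.314
v -0.865 2.684 0.586
v -0.631 2.476 0.847
v -0.291 2.387 1.052
v 0.098 2.432 1.166
v 0.468 2.603 1.168
v 0.755 2.871 1.059
v 0.909 3.19 0.858
v 0.904 3.504 0.598
v -0.49 2.487 1.798
v -0.075 2.271 1.377
v 0.29 1.333 3.162
v 0.047 2.463 1.47
v 0.087 2.659 1.613
v 0.039 2.829 1.784
v -0.09 2.946 1.957
v -0.279 2.994 2.106
v -0.501 2.965 2.208
v -0.721 2.863 2.248
v -0.906 2.703 2.219
v -1.028 2.511 2.126
v -1.068 2.315 1.983
v -1.02 2.145 1.812
v -0.891 2.028 1.639
v -0.701 1.98 1.49
v -0.48 2.009 1.388
v -0.26 2.111 1.348
v -1.958 0.394 0.362
v -1.649 0.771 0.131
v -1.833 1.423 0.946
v -2.142 1.046 1.178
v -1.907 0.819 0.034
v -2.091 1.471 0.849
v -2.178 0.753 0.025
v -2.362 1.406 0.84
v -2.391 0.591 0.107
v -2.575 1.244 0.922
v -2.487 0.376 0.257
v -2.671 1.029 1.072
v -2.442 0.166 0.435
v -2.626 0.818 1.251
v -2.267 0.017 0.594
v -2.451 0.669 1.409
v -2.009 -0.031 0.691
v -2.193 0.621 1.506
v -1.738 0.034 0.7
v -1.922 0.687 1.515
v -1.525 0.196 0.618
v -1.709 0.849 1.433
v -1.429 0.411 0.468
v -1.613 1.064 1.283
v -1.474 0.622 0.289
v -1.658 1.274 1.105
f 1 38 17
f 38 12 41
f 17 41 6
f 38 41 17
f 1 17 13
f 17 6 18
f 13 18 2
f 17 18 13
f 1 13 22
f 13 2 23
f 22 23 8
f 13 23 22
f 1 22 34
f 22 8 37
f 34 37 11
f 22 37 34
f 1 34 38
f 34 11 42
f 38 42 12
f 34 42 38
f 2 18 29
f 18 6 32
f 29 32 10
f 18 32 29
f 6 41 19
f 41 12 40
f 19 40 5
f 41 40 19
f 12 42 39
f 42 11 35
f 39 35 3
f 42 35 39
f 11 37 36
f 37 8 24
f 36 24 7
f 37 24 36
f 8 23 28
f 23 2 25
f 28 25 9
f 23 25 28
f 4 30 16
f 30 10 31
f 16 31 5
f 30 31 16
f 4 16 14
f 16 5 15
f 14 15 3
f 16 15 14
f 4 14 21
f 14 3 20
f 21 20 7
f 14 20 21
f 4 21 26
f 21 7 27
f 26 27 9
f 21 27 26
f 4 26 30
f 26 9 33
f 30 33 10
f 26 33 30
f 5 31 19
f 31 10 32
f 19 32 6
f 31 32 19
f 3 15 39
f 15 5 40
f 39 40 12
f 15 40 39
f 7 20 36
f 20 3 35
f 36 35 11
f 20 35 36
f 9 27 28
f 27 7 24
f 28 24 8
f 27 24 28
f 10 33 29
f 33 9 25
f 29 25 2
f 33 25 29
f 44 43 47
f 44 47 45
f 45 47 48
f 45 48 46
f 47 43 49
f 47 49 48
f 48 49 50
f 48 50 46
f 49 43 51
f 49 51 50
f 50 51 52
f 50 52 46
f 51 43 53
f 51 53 52
f 52 53 54
f 52 54 46
f 53 43 55
f 53 55 54
f 54 55 56
f 54 56 46
f 55 43 57
f 55 57 56
f 56 57 58
f 56 58 46
f 57 43 59
f 57 59 58
f 58 59 60
f 58 60 46
f 59 43 61
f 59 61 60
f 60 61 62
f 60 62 46
f 61 43 63
f 61 63 62
f 62 63 64
f 62 64 46
f 63 43 65
f 63 65 64
f 64 65 66
f 64 66 46
f 65 43 67
f 65 67 66
f 66 67 68
f 66 68 46
f 67 43 69
f 67 69 68
f 68 69 70
f 68 70 46
f 69 43 44
f 69 44 70
f 70 44 45
f 70 45 46
f 72 71 74
f 72 74 73
f 74 71 75
f 74 75 73
f 75 71 76
f 75 76 73
f 76 71 77
f 76 77 73
f 77 71 78
f 77 78 73
f 78 71 79
f 78 79 73
f 79 71 80
f 79 80 73
f 80 71 81
f 80 81 73
f 81 71 82
f 81 82 73
f 82 71 83
f 82 83 73
f 83 71 84
f 83 84 73
f 84 71 85
f 84 85 73
f 85 71 86
f 85 86 73
f 86 71 87
f 86 87 73
f 87 71 72
f 87 72 73
f 89 88 91
f 89 91 90
f 91 88 92
f 91 92 90
f 92 88 93
f 92 93 90
f 93 88 94
f 93 94 90
f 94 88 95
f 94 95 90
f 95 88 96
f 95 96 90
f 96 88 97
f 96 97 90
f 97 88 98
f 97 98 90
f 98 88 99
f 98 99 90
f 99 88 100
f 99 100 90
f 100 88 101
f 100 101 90
f 101 88 102
f 101 102 90
f 102 88 103
f 102 103 90
f 103 88 104
f 103 104 90
f 104 88 105
f 104 105 90
f 105 88 89
f 105 89 90
f 107 106 110
f 107 110 108
f 108 110 111
f 108 111 109
f 110 106 112
f 110 112 111
f 111 112 113
f 111 113 109
f 112 106 114
f 112 114 113
f 113 114 115
f 113 115 109
f 114 106 116
f 114 116 115
f 115 116 117
f 115 117 109
f 116 106 118
f 116 118 117
f 117 118 119
f 117 119 109
f 118 106 120
f 118 120 119
f 119 120 121
f 119 121 109
f 120 106 122
f 120 122 121
f 121 122 123
f 121 123 109
f 122 106 124
f 122 124 123
f 123 124 125
f 123 125 109
f 124 106 126
f 124 126 125
f 125 126 127
f 125 127 109
f 126 106 128
f 126 128 127
f 127 128 129
f 127 129 109
f 128 106 130
f 128 130 129
f 129 130 131
f 129 131 109
f 130 106 107
f 130 107 131
f 131 107 108
f 131 108 109



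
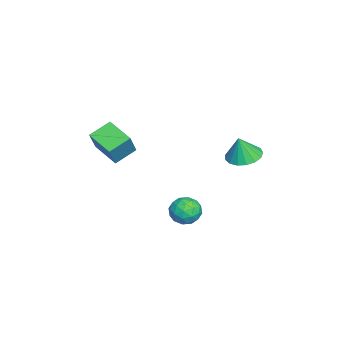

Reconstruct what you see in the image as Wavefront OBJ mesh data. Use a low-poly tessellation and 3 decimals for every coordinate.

v -3.769 3.597 0.23
v -2.993 4.303 0.193
v -3.451 3.323 1.69
v -3.394 4.573 0.331
v -3.881 4.618 0.446
v -4.343 4.43 0.511
v -4.673 4.052 0.512
v -4.796 3.568 0.448
v -4.684 3.092 0.334
v -4.362 2.731 0.196
v -3.905 2.569 0.066
v -3.416 2.642 -0.027
v -3.009 2.934 -0.061
v -2.775 3.378 -0.028
v -2.77 3.872 0.063
v -0.285 1.663 -2.399
v 0.189 0.853 -2.586
v -1.629 0.907 -2.534
v -1.155 0.097 -2.721
v -1.119 0.482 -1.845
v -0.288 0.949 -1.762
v -1.152 0.811 -3.358
v -0.321 1.278 -3.275
v -0.347 0.326 -3.178
v -0.326 0.123 -2.243
v -1.114 1.637 -2.877
v -1.093 1.434 -1.942
v 0.07 1.324 -2.481
v -1.51 0.436 -2.639
v -1.489 0.662 -2.125
v -1.21 0.186 -2.234
v -0.21 1.381 -1.997
v 0.068 0.905 -2.106
v -0.701 0.687 -1.671
v -1.508 0.855 -3.014
v -1.23 0.379 -3.123
v -0.23 1.574 -2.886
v 0.049 1.098 -2.995
v -0.739 1.073 -3.449
v 0.034 0.539 -2.938
v -0.756 0.094 -3.018
v -0.754 0.514 -3.392
v -0.266 0.789 -3.343
v 0.046 0.419 -2.389
v -0.744 -0.025 -2.468
v -0.723 0.201 -1.954
v -0.235 0.476 -1.905
v -0.269 0.11 -2.737
v -0.696 1.785 -2.652
v -1.486 1.341 -2.731
v -1.205 1.284 -3.215
v -0.717 1.559 -3.166
v -0.684 1.666 -2.102
v -1.474 1.221 -2.182
v -1.174 0.971 -1.777
v -0.686 1.246 -1.728
v -1.171 1.65 -2.383
v -1.125 -2.933 0.521
v -2.188 -4.217 1.084
v -1.959 -1.963 1.161
v -3.022 -3.247 1.723
v -0.218 -3.073 1.917
v -1.281 -4.357 2.479
v -1.052 -2.103 2.556
v -2.115 -3.387 3.119
f 2 1 4
f 2 4 3
f 4 1 5
f 4 5 3
f 5 1 6
f 5 6 3
f 6 1 7
f 6 7 3
f 7 1 8
f 7 8 3
f 8 1 9
f 8 9 3
f 9 1 10
f 9 10 3
f 10 1 11
f 10 11 3
f 11 1 12
f 11 12 3
f 12 1 13
f 12 13 3
f 13 1 14
f 13 14 3
f 14 1 15
f 14 15 3
f 15 1 2
f 15 2 3
f 16 53 32
f 53 27 56
f 32 56 21
f 53 56 32
f 16 32 28
f 32 21 33
f 28 33 17
f 32 33 28
f 16 28 37
f 28 17 38
f 37 38 23
f 28 38 37
f 16 37 49
f 37 23 52
f 49 52 26
f 37 52 49
f 16 49 53
f 49 26 57
f 53 57 27
f 49 57 53
f 17 33 44
f 33 21 47
f 44 47 25
f 33 47 44
f 21 56 34
f 56 27 55
f 34 55 20
f 56 55 34
f 27 57 54
f 57 26 50
f 54 50 18
f 57 50 54
f 26 52 51
f 52 23 39
f 51 39 22
f 52 39 51
f 23 38 43
f 38 17 40
f 43 40 24
f 38 40 43
f 19 45 31
f 45 25 46
f 31 46 20
f 45 46 31
f 19 31 29
f 31 20 30
f 29 30 18
f 31 30 29
f 19 29 36
f 29 18 35
f 36 35 22
f 29 35 36
f 19 36 41
f 36 22 42
f 41 42 24
f 36 42 41
f 19 41 45
f 41 24 48
f 45 48 25
f 41 48 45
f 20 46 34
f 46 25 47
f 34 47 21
f 46 47 34
f 18 30 54
f 30 20 55
f 54 55 27
f 30 55 54
f 22 35 51
f 35 18 50
f 51 50 26
f 35 50 51
f 24 42 43
f 42 22 39
f 43 39 23
f 42 39 43
f 25 48 44
f 48 24 40
f 44 40 17
f 48 40 44
f 59 61 58
f 62 59 58
f 58 61 60
f 60 62 58
f 59 65 61
f 63 59 62
f 63 65 59
f 61 65 60
f 64 62 60
f 60 65 64
f 64 63 62
f 65 63 64



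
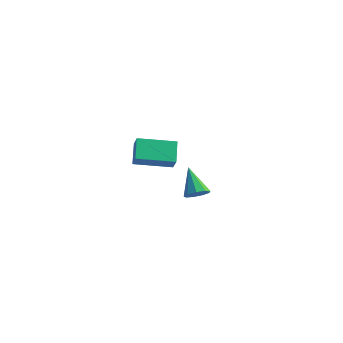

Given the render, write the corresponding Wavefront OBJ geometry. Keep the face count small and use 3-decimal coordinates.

v -3.284 1.528 1.244
v -3.985 2.212 2.328
v -3.927 1.866 0.616
v -4.627 2.55 1.699
v -2.093 3.23 0.941
v -2.793 3.914 2.024
v -2.735 3.568 0.312
v -3.436 4.252 1.396
v 3.118 0.012 0.966
v 3.667 0.025 1.332
v 2.162 0.288 2.394
v 3.57 0.441 1.186
v 3.261 0.656 0.938
v 2.885 0.571 0.702
v 2.618 0.224 0.591
v 2.585 -0.222 0.655
v 2.802 -0.558 0.864
v 3.166 -0.627 1.122
v 3.508 -0.397 1.306
f 2 4 1
f 5 2 1
f 1 4 3
f 3 5 1
f 2 8 4
f 6 2 5
f 6 8 2
f 4 8 3
f 7 5 3
f 3 8 7
f 7 6 5
f 8 6 7
f 10 9 12
f 10 12 11
f 12 9 13
f 12 13 11
f 13 9 14
f 13 14 11
f 14 9 15
f 14 15 11
f 15 9 16
f 15 16 11
f 16 9 17
f 16 17 11
f 17 9 18
f 17 18 11
f 18 9 19
f 18 19 11
f 19 9 10
f 19 10 11



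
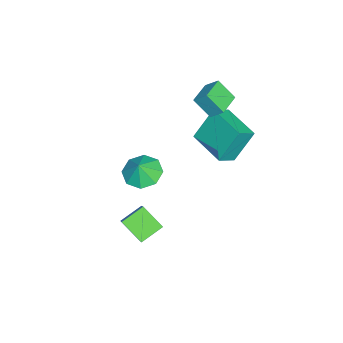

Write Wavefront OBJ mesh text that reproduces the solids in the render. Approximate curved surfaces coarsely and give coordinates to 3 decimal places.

v -1.114 -1.599 -4.379
v -0.142 -1.434 -4.82
v -0.666 -1.681 -3.421
v -0.508 -0.73 -4.589
v -1.229 -0.535 -4.234
v -1.883 -0.963 -3.964
v -2.086 -1.764 -3.937
v -1.72 -2.468 -4.168
v -0.999 -2.663 -4.523
v -0.346 -2.235 -4.793
v -2.633 2.48 0.291
v -1.836 1.88 0.883
v -1.228 4.102 0.043
v -0.431 3.502 0.636
v -1.969 1.638 -1.456
v -1.172 1.038 -0.863
v -0.564 3.26 -1.703
v 0.233 2.66 -1.111
v -2.245 2.223 1.215
v -2.409 1.326 2.197
v -2.093 2.91 1.868
v -2.257 2.013 2.85
v -0.883 1.947 1.19
v -1.047 1.05 2.172
v -0.731 2.634 1.843
v -0.895 1.737 2.825
v 2.02 -0.807 -3.927
v 3.462 -0.322 -2.393
v 2.537 0.299 -4.763
v 3.979 0.785 -3.229
v 2.901 -1.645 -4.491
v 4.343 -1.159 -2.957
v 3.418 -0.538 -5.327
v 4.86 -0.053 -3.793
f 2 1 4
f 2 4 3
f 4 1 5
f 4 5 3
f 5 1 6
f 5 6 3
f 6 1 7
f 6 7 3
f 7 1 8
f 7 8 3
f 8 1 9
f 8 9 3
f 9 1 10
f 9 10 3
f 10 1 2
f 10 2 3
f 12 14 11
f 15 12 11
f 11 14 13
f 13 15 11
f 12 18 14
f 16 12 15
f 16 18 12
f 14 18 13
f 17 15 13
f 13 18 17
f 17 16 15
f 18 16 17
f 20 22 19
f 23 20 19
f 19 22 21
f 21 23 19
f 20 26 22
f 24 20 23
f 24 26 20
f 22 26 21
f 25 23 21
f 21 26 25
f 25 24 23
f 26 24 25
f 28 30 27
f 31 28 27
f 27 30 29
f 29 31 27
f 28 34 30
f 32 28 31
f 32 34 28
f 30 34 29
f 33 31 29
f 29 34 33
f 33 32 31
f 34 32 33



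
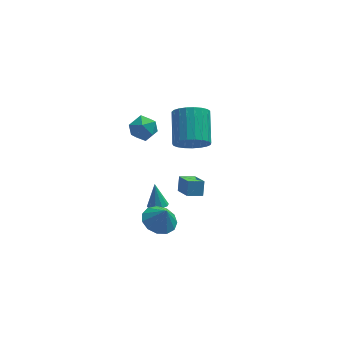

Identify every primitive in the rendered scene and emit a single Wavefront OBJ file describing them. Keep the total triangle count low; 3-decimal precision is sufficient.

v -1.181 -3.462 -1.892
v -0.438 -4.002 -2.263
v -0.839 -3.738 -0.808
v -0.238 -3.486 -2.195
v -0.337 -2.962 -2.031
v -0.704 -2.597 -1.822
v -1.222 -2.507 -1.636
v -1.727 -2.72 -1.532
v -2.058 -3.168 -1.541
v -2.111 -3.71 -1.663
v -1.868 -4.173 -1.857
v -1.407 -4.411 -2.062
v -0.874 -4.347 -2.214
v 0.177 0.109 -3.096
v 0.546 -1.092 -2.372
v 0.304 0.618 -2.316
v 0.672 -0.583 -1.592
v 1.068 0.243 -3.328
v 1.436 -0.958 -2.604
v 1.194 0.752 -2.548
v 1.563 -0.449 -1.824
v 1.123 1.754 -0.574
v 1.993 1.385 -0.072
v 2.148 3.257 1.035
v 1.277 3.626 0.534
v 2.169 1.583 -0.43
v 2.324 3.454 0.678
v 2.164 1.81 -0.813
v 2.319 3.681 0.295
v 1.979 2.027 -1.154
v 2.134 3.898 -0.047
v 1.646 2.197 -1.395
v 1.801 4.068 -0.288
v 1.223 2.291 -1.494
v 1.378 4.162 -0.387
v 0.782 2.292 -1.434
v 0.937 4.163 -0.327
v 0.4 2.2 -1.225
v 0.555 4.071 -0.118
v 0.143 2.031 -0.904
v 0.298 3.902 0.204
v 0.055 1.814 -0.525
v 0.21 3.685 0.582
v 0.152 1.587 -0.155
v 0.307 3.458 0.952
v 0.417 1.389 0.143
v 0.572 3.26 1.25
v 0.804 1.254 0.317
v 0.959 3.125 1.424
v 1.245 1.205 0.336
v 1.4 3.077 1.444
v 1.666 1.252 0.199
v 1.821 3.123 1.307
v -1.099 -1.73 -2.393
v -0.611 -2.015 -2.223
v -1.201 -1.13 -1.087
v -0.511 -1.694 -2.363
v -0.635 -1.386 -2.514
v -0.936 -1.209 -2.619
v -1.3 -1.231 -2.637
v -1.587 -1.444 -2.562
v -1.687 -1.765 -2.422
v -1.563 -2.073 -2.271
v -1.262 -2.25 -2.167
v -0.898 -2.228 -2.148
v -1.448 4.364 -0.205
v -0.894 4.663 -0.884
v -1.826 3.177 -1.036
v -1.272 3.476 -1.715
v -0.907 3.166 -0.923
v -0.674 3.9 -0.409
v -2.046 3.94 -1.511
v -1.813 4.674 -0.997
v -1.264 4.401 -1.691
v -0.56 3.923 -1.327
v -2.16 3.917 -0.593
v -1.456 3.439 -0.229
f 2 1 4
f 2 4 3
f 4 1 5
f 4 5 3
f 5 1 6
f 5 6 3
f 6 1 7
f 6 7 3
f 7 1 8
f 7 8 3
f 8 1 9
f 8 9 3
f 9 1 10
f 9 10 3
f 10 1 11
f 10 11 3
f 11 1 12
f 11 12 3
f 12 1 13
f 12 13 3
f 13 1 2
f 13 2 3
f 15 17 14
f 18 15 14
f 14 17 16
f 16 18 14
f 15 21 17
f 19 15 18
f 19 21 15
f 17 21 16
f 20 18 16
f 16 21 20
f 20 19 18
f 21 19 20
f 23 22 26
f 23 26 24
f 24 26 27
f 24 27 25
f 26 22 28
f 26 28 27
f 27 28 29
f 27 29 25
f 28 22 30
f 28 30 29
f 29 30 31
f 29 31 25
f 30 22 32
f 30 32 31
f 31 32 33
f 31 33 25
f 32 22 34
f 32 34 33
f 33 34 35
f 33 35 25
f 34 22 36
f 34 36 35
f 35 36 37
f 35 37 25
f 36 22 38
f 36 38 37
f 37 38 39
f 37 39 25
f 38 22 40
f 38 40 39
f 39 40 41
f 39 41 25
f 40 22 42
f 40 42 41
f 41 42 43
f 41 43 25
f 42 22 44
f 42 44 43
f 43 44 45
f 43 45 25
f 44 22 46
f 44 46 45
f 45 46 47
f 45 47 25
f 46 22 48
f 46 48 47
f 47 48 49
f 47 49 25
f 48 22 50
f 48 50 49
f 49 50 51
f 49 51 25
f 50 22 52
f 50 52 51
f 51 52 53
f 51 53 25
f 52 22 23
f 52 23 53
f 53 23 24
f 53 24 25
f 55 54 57
f 55 57 56
f 57 54 58
f 57 58 56
f 58 54 59
f 58 59 56
f 59 54 60
f 59 60 56
f 60 54 61
f 60 61 56
f 61 54 62
f 61 62 56
f 62 54 63
f 62 63 56
f 63 54 64
f 63 64 56
f 64 54 65
f 64 65 56
f 65 54 55
f 65 55 56
f 66 77 71
f 66 71 67
f 66 67 73
f 66 73 76
f 66 76 77
f 67 71 75
f 71 77 70
f 77 76 68
f 76 73 72
f 73 67 74
f 69 75 70
f 69 70 68
f 69 68 72
f 69 72 74
f 69 74 75
f 70 75 71
f 68 70 77
f 72 68 76
f 74 72 73
f 75 74 67



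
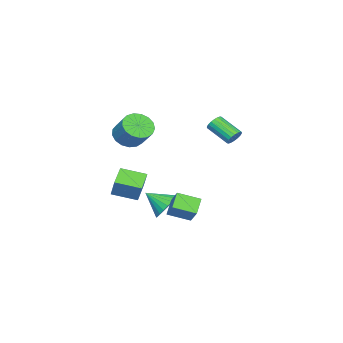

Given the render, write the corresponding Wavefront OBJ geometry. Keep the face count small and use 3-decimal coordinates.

v 1.869 -3.726 2.654
v 2.498 -3.305 1.985
v 3.04 -2.314 3.117
v 2.411 -2.734 3.786
v 2.095 -3.041 1.946
v 2.637 -2.05 3.079
v 1.64 -2.934 2.07
v 2.182 -1.942 3.203
v 1.238 -3.008 2.327
v 1.78 -2.016 3.46
v 0.98 -3.246 2.66
v 1.522 -2.255 3.792
v 0.926 -3.595 2.99
v 1.468 -2.603 4.123
v 1.088 -3.973 3.244
v 1.63 -2.982 4.377
v 1.428 -4.295 3.362
v 1.971 -3.303 4.495
v 1.87 -4.486 3.318
v 2.412 -3.495 4.451
v 2.312 -4.503 3.122
v 2.854 -3.512 4.255
v 2.652 -4.342 2.818
v 3.194 -3.351 3.951
v 2.812 -4.04 2.477
v 3.355 -3.049 3.61
v 2.757 -3.666 2.176
v 3.299 -2.675 3.309
v -3.827 0.314 1.156
v -3.459 0.017 0.77
v -3.704 -1.47 1.679
v -4.073 -1.174 2.064
v -3.288 0.106 0.962
v -3.533 -1.381 1.87
v -3.223 0.236 1.191
v -3.469 -1.252 2.1
v -3.279 0.381 1.414
v -3.524 -1.106 2.322
v -3.443 0.513 1.585
v -3.688 -0.975 2.494
v -3.683 0.605 1.672
v -3.928 -0.882 2.58
v -3.952 0.64 1.656
v -4.197 -0.848 2.565
v -4.196 0.61 1.541
v -4.441 -0.877 2.45
v -4.367 0.521 1.35
v -4.612 -0.966 2.258
v -4.431 0.392 1.12
v -4.677 -1.096 2.029
v -4.376 0.246 0.898
v -4.621 -1.241 1.806
v -4.212 0.115 0.726
v -4.457 -1.373 1.635
v -3.972 0.022 0.64
v -4.217 -1.465 1.548
v -3.703 -0.012 0.655
v -3.948 -1.5 1.564
v 2.069 -4.406 -1.045
v 2.477 -3.923 0.159
v 1.506 -2.939 -1.442
v 1.914 -2.457 -0.238
v 3.366 -4.063 -1.622
v 3.774 -3.581 -0.418
v 2.803 -2.597 -2.019
v 3.211 -2.114 -0.815
v 1.114 -1.313 -2.421
v 1.73 -0.609 -1.434
v 0.477 -0.069 -2.91
v 1.094 0.635 -1.923
v 2.066 -1.115 -3.157
v 2.683 -0.411 -2.17
v 1.43 0.129 -3.646
v 2.046 0.833 -2.659
v -1.635 -3.042 -4.474
v -1.13 -2.455 -3.721
v -1.425 -4.438 -3.526
v -1.531 -2.427 -3.592
v -1.947 -2.494 -3.597
v -2.315 -2.644 -3.736
v -2.581 -2.854 -3.987
v -2.702 -3.093 -4.312
v -2.661 -3.325 -4.662
v -2.463 -3.513 -4.983
v -2.14 -3.63 -5.227
v -1.74 -3.657 -5.356
v -1.324 -3.591 -5.351
v -0.955 -3.441 -5.212
v -0.69 -3.231 -4.961
v -0.569 -2.992 -4.636
v -0.61 -2.76 -4.286
v -0.807 -2.572 -3.965
f 2 1 5
f 2 5 3
f 3 5 6
f 3 6 4
f 5 1 7
f 5 7 6
f 6 7 8
f 6 8 4
f 7 1 9
f 7 9 8
f 8 9 10
f 8 10 4
f 9 1 11
f 9 11 10
f 10 11 12
f 10 12 4
f 11 1 13
f 11 13 12
f 12 13 14
f 12 14 4
f 13 1 15
f 13 15 14
f 14 15 16
f 14 16 4
f 15 1 17
f 15 17 16
f 16 17 18
f 16 18 4
f 17 1 19
f 17 19 18
f 18 19 20
f 18 20 4
f 19 1 21
f 19 21 20
f 20 21 22
f 20 22 4
f 21 1 23
f 21 23 22
f 22 23 24
f 22 24 4
f 23 1 25
f 23 25 24
f 24 25 26
f 24 26 4
f 25 1 27
f 25 27 26
f 26 27 28
f 26 28 4
f 27 1 2
f 27 2 28
f 28 2 3
f 28 3 4
f 30 29 33
f 30 33 31
f 31 33 34
f 31 34 32
f 33 29 35
f 33 35 34
f 34 35 36
f 34 36 32
f 35 29 37
f 35 37 36
f 36 37 38
f 36 38 32
f 37 29 39
f 37 39 38
f 38 39 40
f 38 40 32
f 39 29 41
f 39 41 40
f 40 41 42
f 40 42 32
f 41 29 43
f 41 43 42
f 42 43 44
f 42 44 32
f 43 29 45
f 43 45 44
f 44 45 46
f 44 46 32
f 45 29 47
f 45 47 46
f 46 47 48
f 46 48 32
f 47 29 49
f 47 49 48
f 48 49 50
f 48 50 32
f 49 29 51
f 49 51 50
f 50 51 52
f 50 52 32
f 51 29 53
f 51 53 52
f 52 53 54
f 52 54 32
f 53 29 55
f 53 55 54
f 54 55 56
f 54 56 32
f 55 29 57
f 55 57 56
f 56 57 58
f 56 58 32
f 57 29 30
f 57 30 58
f 58 30 31
f 58 31 32
f 60 62 59
f 63 60 59
f 59 62 61
f 61 63 59
f 60 66 62
f 64 60 63
f 64 66 60
f 62 66 61
f 65 63 61
f 61 66 65
f 65 64 63
f 66 64 65
f 68 70 67
f 71 68 67
f 67 70 69
f 69 71 67
f 68 74 70
f 72 68 71
f 72 74 68
f 70 74 69
f 73 71 69
f 69 74 73
f 73 72 71
f 74 72 73
f 76 75 78
f 76 78 77
f 78 75 79
f 78 79 77
f 79 75 80
f 79 80 77
f 80 75 81
f 80 81 77
f 81 75 82
f 81 82 77
f 82 75 83
f 82 83 77
f 83 75 84
f 83 84 77
f 84 75 85
f 84 85 77
f 85 75 86
f 85 86 77
f 86 75 87
f 86 87 77
f 87 75 88
f 87 88 77
f 88 75 89
f 88 89 77
f 89 75 90
f 89 90 77
f 90 75 91
f 90 91 77
f 91 75 92
f 91 92 77
f 92 75 76
f 92 76 77



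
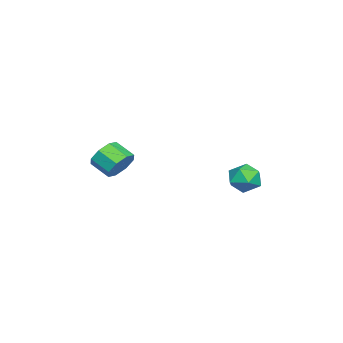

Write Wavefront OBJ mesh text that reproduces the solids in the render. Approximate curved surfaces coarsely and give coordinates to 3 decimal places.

v -0.827 2.945 -2.817
v -0.375 3.58 -3.628
v 0.655 3.2 -1.792
v 1.107 3.835 -2.603
v 0.216 4.209 -2.026
v -0.7 4.051 -2.659
v 0.98 2.729 -2.761
v 0.064 2.571 -3.394
v 0.741 3.447 -3.593
v 0.27 4.362 -3.139
v 0.01 2.418 -2.281
v -0.461 3.333 -1.827
v 2.084 -3.296 -1.727
v 2.395 -2.853 -0.804
v 1.968 -4.041 -0.09
v 1.656 -4.484 -1.013
v 1.615 -2.682 -0.987
v 1.188 -3.87 -0.272
v 1.11 -2.871 -1.603
v 0.683 -4.058 -0.888
v 1.175 -3.309 -2.292
v 0.747 -4.496 -1.577
v 1.772 -3.739 -2.65
v 1.345 -4.927 -1.936
v 2.552 -3.91 -2.468
v 2.125 -5.098 -1.753
v 3.057 -3.722 -1.852
v 2.63 -4.909 -1.137
v 2.993 -3.284 -1.163
v 2.565 -4.471 -0.448
f 1 12 6
f 1 6 2
f 1 2 8
f 1 8 11
f 1 11 12
f 2 6 10
f 6 12 5
f 12 11 3
f 11 8 7
f 8 2 9
f 4 10 5
f 4 5 3
f 4 3 7
f 4 7 9
f 4 9 10
f 5 10 6
f 3 5 12
f 7 3 11
f 9 7 8
f 10 9 2
f 14 13 17
f 14 17 15
f 15 17 18
f 15 18 16
f 17 13 19
f 17 19 18
f 18 19 20
f 18 20 16
f 19 13 21
f 19 21 20
f 20 21 22
f 20 22 16
f 21 13 23
f 21 23 22
f 22 23 24
f 22 24 16
f 23 13 25
f 23 25 24
f 24 25 26
f 24 26 16
f 25 13 27
f 25 27 26
f 26 27 28
f 26 28 16
f 27 13 29
f 27 29 28
f 28 29 30
f 28 30 16
f 29 13 14
f 29 14 30
f 30 14 15
f 30 15 16



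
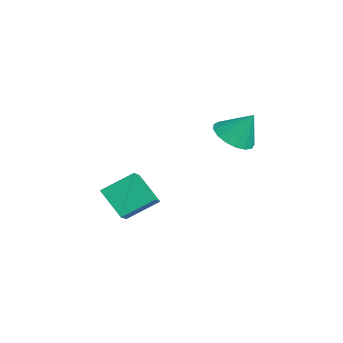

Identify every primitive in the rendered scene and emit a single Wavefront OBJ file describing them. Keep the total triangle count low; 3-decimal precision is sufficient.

v -3.537 -1.723 -4.153
v -3.507 -0.174 -3.218
v -2.367 -1.04 -5.323
v -2.338 0.51 -4.388
v -2.522 -2.19 -3.412
v -2.493 -0.64 -2.477
v -1.353 -1.506 -4.582
v -1.323 0.043 -3.647
v 0.054 3.208 0.679
v 0.57 2.349 1.024
v 0.446 3.992 2.041
v 0.924 2.611 0.772
v 1.079 3.009 0.498
v 0.999 3.452 0.266
v 0.702 3.84 0.128
v 0.256 4.083 0.116
v -0.235 4.125 0.234
v -0.661 3.958 0.453
v -0.923 3.618 0.724
v -0.961 3.184 0.985
v -0.767 2.756 1.176
v -0.385 2.431 1.252
v 0.098 2.285 1.198
f 2 4 1
f 5 2 1
f 1 4 3
f 3 5 1
f 2 8 4
f 6 2 5
f 6 8 2
f 4 8 3
f 7 5 3
f 3 8 7
f 7 6 5
f 8 6 7
f 10 9 12
f 10 12 11
f 12 9 13
f 12 13 11
f 13 9 14
f 13 14 11
f 14 9 15
f 14 15 11
f 15 9 16
f 15 16 11
f 16 9 17
f 16 17 11
f 17 9 18
f 17 18 11
f 18 9 19
f 18 19 11
f 19 9 20
f 19 20 11
f 20 9 21
f 20 21 11
f 21 9 22
f 21 22 11
f 22 9 23
f 22 23 11
f 23 9 10
f 23 10 11



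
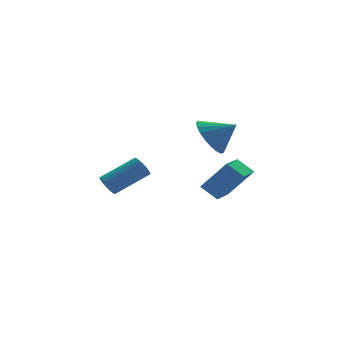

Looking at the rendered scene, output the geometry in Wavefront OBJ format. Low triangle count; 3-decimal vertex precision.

v 3.479 3.121 1.722
v 3.903 2.702 0.87
v 4.421 2.539 2.478
v 4.114 3.079 0.899
v 4.214 3.463 1.07
v 4.188 3.788 1.354
v 4.039 3.998 1.702
v 3.793 4.056 2.053
v 3.493 3.953 2.347
v 3.191 3.706 2.533
v 2.938 3.357 2.579
v 2.78 2.968 2.476
v 2.742 2.606 2.244
v 2.832 2.332 1.921
v 3.033 2.195 1.564
v 3.312 2.218 1.234
v 3.62 2.397 0.989
v -1.635 2.294 0.06
v -1.399 2.083 -0.377
v 0.171 2.054 0.483
v -0.065 2.266 0.92
v -1.375 2.303 -0.413
v 0.194 2.275 0.447
v -1.396 2.522 -0.368
v 0.173 2.494 0.492
v -1.459 2.701 -0.248
v 0.111 2.673 0.612
v -1.552 2.81 -0.075
v 0.018 2.782 0.785
v -1.659 2.83 0.121
v -0.089 2.802 0.981
v -1.762 2.757 0.307
v -0.192 2.729 1.167
v -1.843 2.604 0.45
v -0.273 2.576 1.31
v -1.888 2.398 0.526
v -0.318 2.369 1.386
v -1.889 2.173 0.521
v -0.32 2.145 1.381
v -1.847 1.97 0.436
v -0.277 1.941 1.296
v -1.767 1.822 0.286
v -0.198 1.794 1.146
v -1.665 1.756 0.098
v -0.095 1.728 0.958
v -1.558 1.783 -0.098
v 0.012 1.755 0.762
v -1.464 1.899 -0.266
v 0.106 1.871 0.594
v 2.556 2.193 -0.69
v 3.498 1.64 0.665
v 3.658 3.328 -0.992
v 4.599 2.775 0.362
v 3.041 1.565 -1.282
v 3.982 1.012 0.072
v 4.142 2.7 -1.585
v 5.084 2.147 -0.23
f 2 1 4
f 2 4 3
f 4 1 5
f 4 5 3
f 5 1 6
f 5 6 3
f 6 1 7
f 6 7 3
f 7 1 8
f 7 8 3
f 8 1 9
f 8 9 3
f 9 1 10
f 9 10 3
f 10 1 11
f 10 11 3
f 11 1 12
f 11 12 3
f 12 1 13
f 12 13 3
f 13 1 14
f 13 14 3
f 14 1 15
f 14 15 3
f 15 1 16
f 15 16 3
f 16 1 17
f 16 17 3
f 17 1 2
f 17 2 3
f 19 18 22
f 19 22 20
f 20 22 23
f 20 23 21
f 22 18 24
f 22 24 23
f 23 24 25
f 23 25 21
f 24 18 26
f 24 26 25
f 25 26 27
f 25 27 21
f 26 18 28
f 26 28 27
f 27 28 29
f 27 29 21
f 28 18 30
f 28 30 29
f 29 30 31
f 29 31 21
f 30 18 32
f 30 32 31
f 31 32 33
f 31 33 21
f 32 18 34
f 32 34 33
f 33 34 35
f 33 35 21
f 34 18 36
f 34 36 35
f 35 36 37
f 35 37 21
f 36 18 38
f 36 38 37
f 37 38 39
f 37 39 21
f 38 18 40
f 38 40 39
f 39 40 41
f 39 41 21
f 40 18 42
f 40 42 41
f 41 42 43
f 41 43 21
f 42 18 44
f 42 44 43
f 43 44 45
f 43 45 21
f 44 18 46
f 44 46 45
f 45 46 47
f 45 47 21
f 46 18 48
f 46 48 47
f 47 48 49
f 47 49 21
f 48 18 19
f 48 19 49
f 49 19 20
f 49 20 21
f 51 53 50
f 54 51 50
f 50 53 52
f 52 54 50
f 51 57 53
f 55 51 54
f 55 57 51
f 53 57 52
f 56 54 52
f 52 57 56
f 56 55 54
f 57 55 56

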